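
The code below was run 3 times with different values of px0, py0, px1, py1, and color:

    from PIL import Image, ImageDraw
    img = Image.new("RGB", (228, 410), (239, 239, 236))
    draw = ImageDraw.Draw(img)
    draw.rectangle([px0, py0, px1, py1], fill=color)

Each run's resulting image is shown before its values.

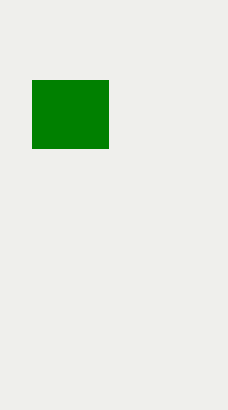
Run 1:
px0 = 32; py0 = 80; px1 = 108; py1 = 148; color = 'green'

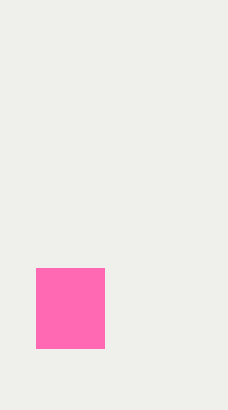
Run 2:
px0 = 36
py0 = 268
px1 = 104
py1 = 348
color = 'hotpink'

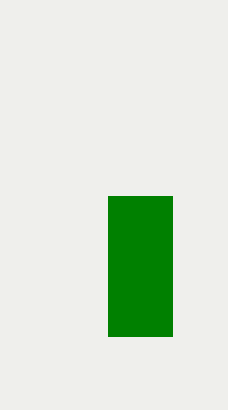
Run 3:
px0 = 108, py0 = 196, px1 = 172, py1 = 336, color = 'green'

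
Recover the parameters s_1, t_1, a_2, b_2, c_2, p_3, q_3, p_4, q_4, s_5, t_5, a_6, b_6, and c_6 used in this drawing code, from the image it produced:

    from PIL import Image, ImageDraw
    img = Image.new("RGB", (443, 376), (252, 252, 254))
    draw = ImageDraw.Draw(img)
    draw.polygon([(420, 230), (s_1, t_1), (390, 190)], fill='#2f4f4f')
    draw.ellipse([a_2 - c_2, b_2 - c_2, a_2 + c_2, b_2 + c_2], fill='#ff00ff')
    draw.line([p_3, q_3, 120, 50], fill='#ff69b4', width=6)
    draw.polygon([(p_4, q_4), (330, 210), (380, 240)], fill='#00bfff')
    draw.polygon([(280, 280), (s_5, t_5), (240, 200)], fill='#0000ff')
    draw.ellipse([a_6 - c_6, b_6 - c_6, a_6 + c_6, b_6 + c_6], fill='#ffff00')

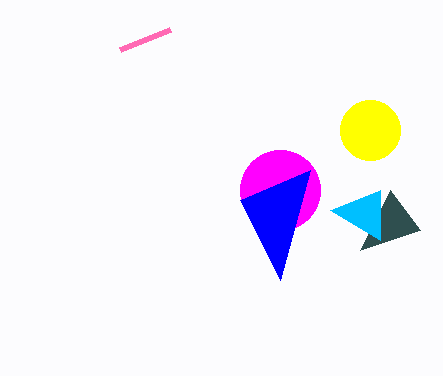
s_1 = 360, t_1 = 250, a_2 = 280, b_2 = 190, c_2 = 40, p_3 = 170, q_3 = 30, p_4 = 380, q_4 = 190, s_5 = 310, t_5 = 170, a_6 = 370, b_6 = 130, c_6 = 30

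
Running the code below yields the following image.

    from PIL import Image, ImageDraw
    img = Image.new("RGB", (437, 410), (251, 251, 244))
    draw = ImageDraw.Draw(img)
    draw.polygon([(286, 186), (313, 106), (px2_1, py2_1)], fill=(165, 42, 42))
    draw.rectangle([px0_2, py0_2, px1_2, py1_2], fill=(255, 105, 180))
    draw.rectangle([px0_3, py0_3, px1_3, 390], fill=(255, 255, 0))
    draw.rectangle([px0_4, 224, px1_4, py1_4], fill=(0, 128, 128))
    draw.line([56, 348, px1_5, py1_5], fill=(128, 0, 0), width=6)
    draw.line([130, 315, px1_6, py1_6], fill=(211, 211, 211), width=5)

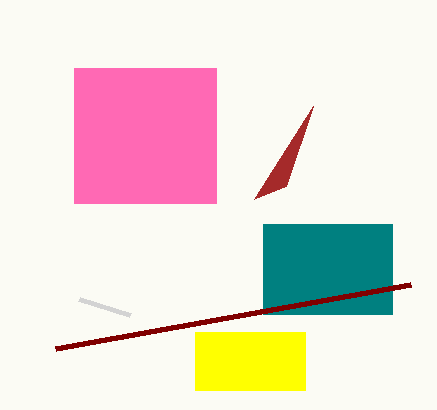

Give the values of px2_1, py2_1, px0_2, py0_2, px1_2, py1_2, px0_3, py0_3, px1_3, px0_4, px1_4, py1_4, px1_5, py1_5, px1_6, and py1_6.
px2_1 = 254; py2_1 = 199; px0_2 = 74; py0_2 = 68; px1_2 = 216; py1_2 = 203; px0_3 = 195; py0_3 = 332; px1_3 = 305; px0_4 = 263; px1_4 = 392; py1_4 = 314; px1_5 = 411; py1_5 = 284; px1_6 = 79; py1_6 = 299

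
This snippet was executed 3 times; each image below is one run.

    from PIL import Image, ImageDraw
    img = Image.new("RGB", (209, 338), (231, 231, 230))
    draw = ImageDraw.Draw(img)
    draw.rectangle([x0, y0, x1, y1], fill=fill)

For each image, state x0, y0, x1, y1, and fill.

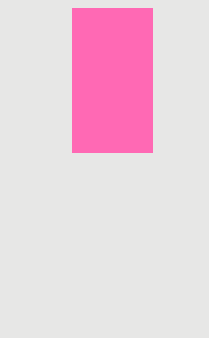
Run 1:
x0 = 72, y0 = 8, x1 = 152, y1 = 152, fill = 'hotpink'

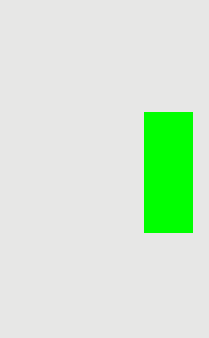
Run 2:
x0 = 144, y0 = 112, x1 = 192, y1 = 232, fill = 'lime'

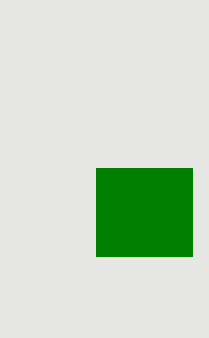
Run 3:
x0 = 96; y0 = 168; x1 = 192; y1 = 256; fill = 'green'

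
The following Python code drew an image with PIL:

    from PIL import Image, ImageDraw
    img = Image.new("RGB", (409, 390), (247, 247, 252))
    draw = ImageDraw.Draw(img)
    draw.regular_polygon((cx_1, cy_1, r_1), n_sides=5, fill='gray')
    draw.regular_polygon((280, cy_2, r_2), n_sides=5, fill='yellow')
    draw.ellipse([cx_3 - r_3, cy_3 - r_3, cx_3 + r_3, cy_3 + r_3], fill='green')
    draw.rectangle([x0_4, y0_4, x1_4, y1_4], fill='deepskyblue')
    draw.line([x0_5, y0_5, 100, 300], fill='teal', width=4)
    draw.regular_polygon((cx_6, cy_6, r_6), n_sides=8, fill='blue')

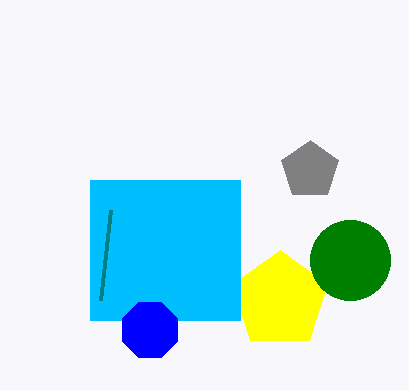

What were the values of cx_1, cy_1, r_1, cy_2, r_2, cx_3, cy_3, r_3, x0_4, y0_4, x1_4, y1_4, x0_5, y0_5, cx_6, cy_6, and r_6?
cx_1 = 310, cy_1 = 170, r_1 = 30, cy_2 = 300, r_2 = 50, cx_3 = 350, cy_3 = 260, r_3 = 40, x0_4 = 90, y0_4 = 180, x1_4 = 240, y1_4 = 320, x0_5 = 110, y0_5 = 210, cx_6 = 150, cy_6 = 330, r_6 = 30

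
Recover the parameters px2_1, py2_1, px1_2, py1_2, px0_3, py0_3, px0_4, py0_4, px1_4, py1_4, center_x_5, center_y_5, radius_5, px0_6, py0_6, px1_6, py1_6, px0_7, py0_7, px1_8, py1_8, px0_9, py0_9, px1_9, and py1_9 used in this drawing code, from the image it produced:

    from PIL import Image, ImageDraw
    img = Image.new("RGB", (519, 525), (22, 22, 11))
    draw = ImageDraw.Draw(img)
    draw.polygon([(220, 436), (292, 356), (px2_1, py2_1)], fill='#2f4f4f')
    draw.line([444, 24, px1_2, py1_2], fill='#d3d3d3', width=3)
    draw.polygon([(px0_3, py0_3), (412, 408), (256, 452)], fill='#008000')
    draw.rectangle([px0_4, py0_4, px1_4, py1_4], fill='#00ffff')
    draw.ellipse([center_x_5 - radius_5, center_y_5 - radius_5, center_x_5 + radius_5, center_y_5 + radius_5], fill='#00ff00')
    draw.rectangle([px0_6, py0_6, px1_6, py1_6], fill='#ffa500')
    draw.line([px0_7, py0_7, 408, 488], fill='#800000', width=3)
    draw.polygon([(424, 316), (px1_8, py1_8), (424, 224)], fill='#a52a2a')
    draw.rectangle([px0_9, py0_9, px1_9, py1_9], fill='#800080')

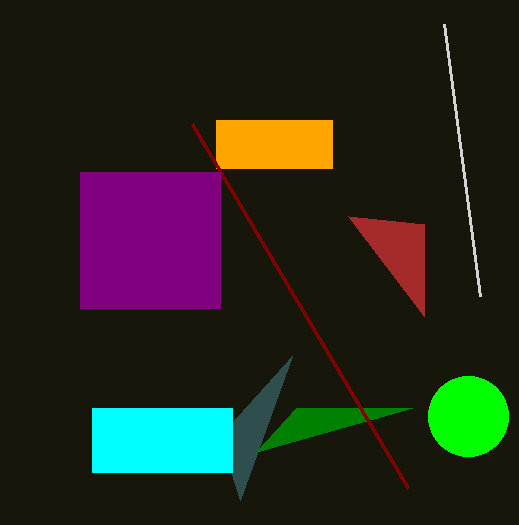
px2_1 = 240, py2_1 = 500, px1_2 = 480, py1_2 = 296, px0_3 = 296, py0_3 = 408, px0_4 = 92, py0_4 = 408, px1_4 = 232, py1_4 = 472, center_x_5 = 468, center_y_5 = 416, radius_5 = 40, px0_6 = 216, py0_6 = 120, px1_6 = 332, py1_6 = 168, px0_7 = 192, py0_7 = 124, px1_8 = 348, py1_8 = 216, px0_9 = 80, py0_9 = 172, px1_9 = 220, py1_9 = 308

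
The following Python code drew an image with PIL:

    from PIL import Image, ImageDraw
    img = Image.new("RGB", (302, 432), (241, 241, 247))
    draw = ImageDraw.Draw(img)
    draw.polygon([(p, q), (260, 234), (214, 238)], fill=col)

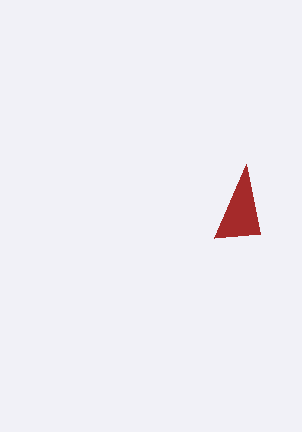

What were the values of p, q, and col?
p = 246
q = 164
col = 'brown'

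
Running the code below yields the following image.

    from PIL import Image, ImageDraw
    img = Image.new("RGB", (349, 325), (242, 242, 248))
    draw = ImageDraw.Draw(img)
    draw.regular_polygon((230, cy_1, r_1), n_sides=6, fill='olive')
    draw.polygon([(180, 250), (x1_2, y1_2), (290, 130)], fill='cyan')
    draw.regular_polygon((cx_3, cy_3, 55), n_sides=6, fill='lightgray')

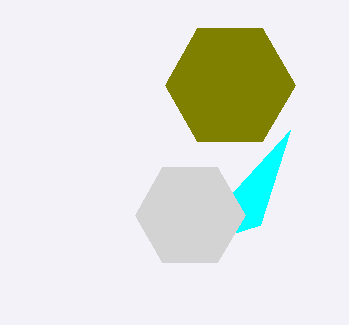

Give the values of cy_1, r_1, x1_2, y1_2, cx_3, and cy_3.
cy_1 = 85
r_1 = 65
x1_2 = 260
y1_2 = 225
cx_3 = 190
cy_3 = 215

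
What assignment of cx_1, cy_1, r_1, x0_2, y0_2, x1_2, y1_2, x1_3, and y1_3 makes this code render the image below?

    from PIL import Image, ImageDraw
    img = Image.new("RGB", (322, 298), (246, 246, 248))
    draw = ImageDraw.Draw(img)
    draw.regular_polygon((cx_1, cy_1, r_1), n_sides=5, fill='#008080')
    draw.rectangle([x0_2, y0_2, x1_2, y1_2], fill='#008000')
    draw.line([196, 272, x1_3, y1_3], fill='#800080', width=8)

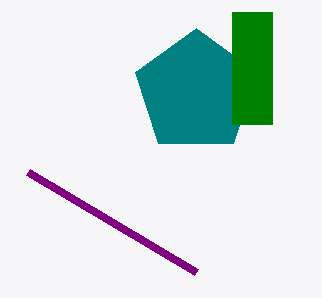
cx_1 = 196; cy_1 = 92; r_1 = 64; x0_2 = 232; y0_2 = 12; x1_2 = 272; y1_2 = 124; x1_3 = 28; y1_3 = 172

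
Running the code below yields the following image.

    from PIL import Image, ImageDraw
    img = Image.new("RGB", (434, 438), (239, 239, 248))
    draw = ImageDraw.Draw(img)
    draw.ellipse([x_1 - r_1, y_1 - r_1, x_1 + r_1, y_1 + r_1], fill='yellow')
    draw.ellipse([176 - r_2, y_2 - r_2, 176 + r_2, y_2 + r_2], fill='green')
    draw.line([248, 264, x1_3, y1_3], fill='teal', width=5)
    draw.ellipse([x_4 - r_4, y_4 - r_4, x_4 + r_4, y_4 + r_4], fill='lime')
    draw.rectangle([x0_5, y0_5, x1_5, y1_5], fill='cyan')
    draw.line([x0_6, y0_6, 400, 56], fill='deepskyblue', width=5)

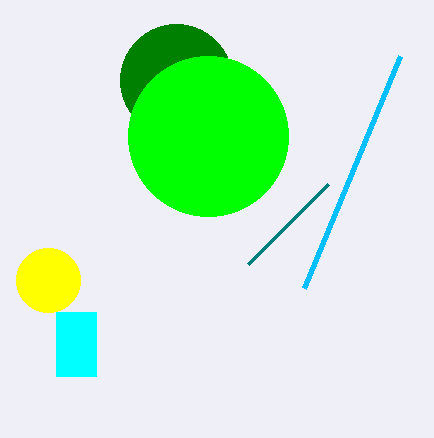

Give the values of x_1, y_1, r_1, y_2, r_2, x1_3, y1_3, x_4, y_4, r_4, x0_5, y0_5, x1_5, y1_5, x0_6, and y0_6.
x_1 = 48
y_1 = 280
r_1 = 32
y_2 = 80
r_2 = 56
x1_3 = 328
y1_3 = 184
x_4 = 208
y_4 = 136
r_4 = 80
x0_5 = 56
y0_5 = 312
x1_5 = 96
y1_5 = 376
x0_6 = 304
y0_6 = 288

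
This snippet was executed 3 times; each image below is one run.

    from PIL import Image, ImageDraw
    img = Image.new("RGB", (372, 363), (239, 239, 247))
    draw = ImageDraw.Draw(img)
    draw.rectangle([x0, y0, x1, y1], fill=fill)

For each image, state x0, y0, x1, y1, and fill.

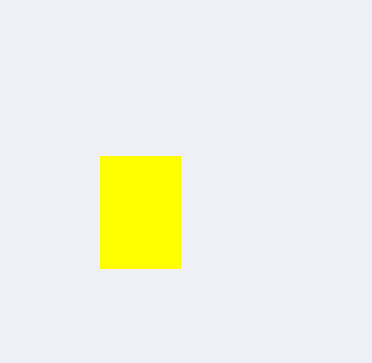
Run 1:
x0 = 100, y0 = 156, x1 = 180, y1 = 268, fill = 'yellow'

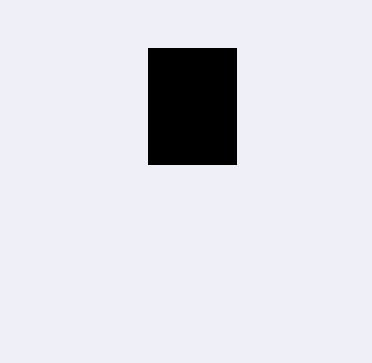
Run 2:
x0 = 148; y0 = 48; x1 = 236; y1 = 164; fill = 'black'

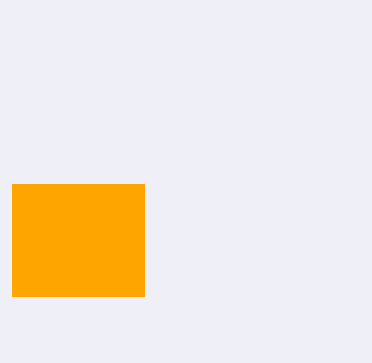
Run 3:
x0 = 12; y0 = 184; x1 = 144; y1 = 296; fill = 'orange'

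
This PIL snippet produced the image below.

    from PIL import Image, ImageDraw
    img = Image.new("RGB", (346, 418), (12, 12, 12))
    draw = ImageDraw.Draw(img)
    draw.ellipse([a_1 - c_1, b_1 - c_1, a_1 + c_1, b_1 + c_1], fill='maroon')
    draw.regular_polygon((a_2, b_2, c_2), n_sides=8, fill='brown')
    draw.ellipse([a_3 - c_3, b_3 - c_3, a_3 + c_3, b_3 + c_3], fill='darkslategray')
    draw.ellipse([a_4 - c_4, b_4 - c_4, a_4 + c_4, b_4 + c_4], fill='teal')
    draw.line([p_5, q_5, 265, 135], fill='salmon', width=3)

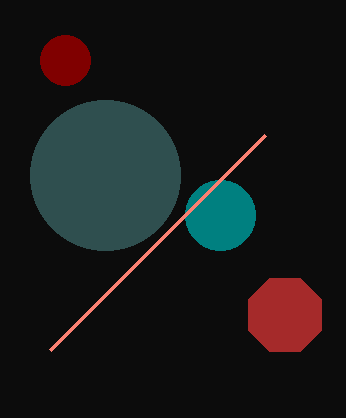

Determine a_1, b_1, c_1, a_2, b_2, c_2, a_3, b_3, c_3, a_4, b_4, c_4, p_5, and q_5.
a_1 = 65; b_1 = 60; c_1 = 25; a_2 = 285; b_2 = 315; c_2 = 40; a_3 = 105; b_3 = 175; c_3 = 75; a_4 = 220; b_4 = 215; c_4 = 35; p_5 = 50; q_5 = 350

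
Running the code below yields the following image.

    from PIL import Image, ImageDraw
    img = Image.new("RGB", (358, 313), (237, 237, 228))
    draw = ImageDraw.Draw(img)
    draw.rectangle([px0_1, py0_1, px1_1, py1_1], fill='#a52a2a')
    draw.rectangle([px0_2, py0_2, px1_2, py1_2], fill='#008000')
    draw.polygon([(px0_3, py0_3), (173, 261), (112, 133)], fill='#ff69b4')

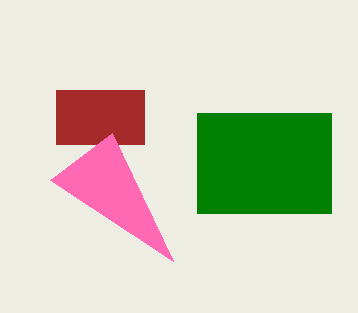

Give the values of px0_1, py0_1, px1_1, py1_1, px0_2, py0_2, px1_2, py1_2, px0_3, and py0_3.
px0_1 = 56, py0_1 = 90, px1_1 = 144, py1_1 = 144, px0_2 = 197, py0_2 = 113, px1_2 = 331, py1_2 = 213, px0_3 = 50, py0_3 = 180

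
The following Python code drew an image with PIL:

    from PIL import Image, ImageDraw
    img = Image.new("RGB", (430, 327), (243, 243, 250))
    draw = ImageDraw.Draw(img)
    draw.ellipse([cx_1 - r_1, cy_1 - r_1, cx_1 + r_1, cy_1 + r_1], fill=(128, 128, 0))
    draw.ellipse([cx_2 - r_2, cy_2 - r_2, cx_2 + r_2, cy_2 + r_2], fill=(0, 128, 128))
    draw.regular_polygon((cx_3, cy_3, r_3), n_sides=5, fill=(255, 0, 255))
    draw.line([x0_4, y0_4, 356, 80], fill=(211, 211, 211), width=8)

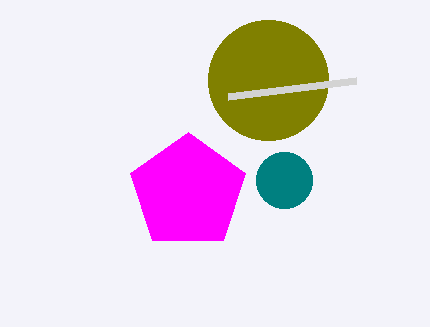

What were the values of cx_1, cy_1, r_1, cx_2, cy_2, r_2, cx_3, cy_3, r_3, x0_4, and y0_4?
cx_1 = 268
cy_1 = 80
r_1 = 60
cx_2 = 284
cy_2 = 180
r_2 = 28
cx_3 = 188
cy_3 = 192
r_3 = 60
x0_4 = 228
y0_4 = 96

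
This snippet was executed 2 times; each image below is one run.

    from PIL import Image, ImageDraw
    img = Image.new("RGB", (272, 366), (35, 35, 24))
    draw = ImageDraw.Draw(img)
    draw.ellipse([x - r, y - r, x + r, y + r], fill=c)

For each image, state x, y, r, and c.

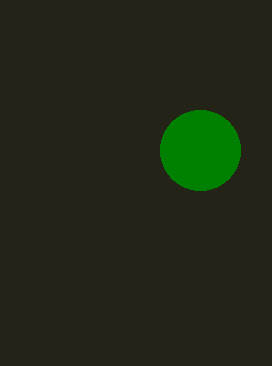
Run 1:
x = 200, y = 150, r = 40, c = 'green'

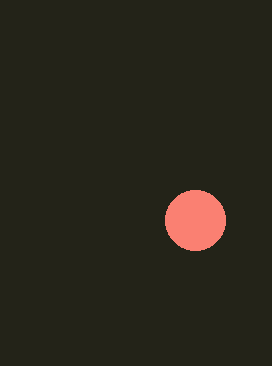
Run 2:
x = 195
y = 220
r = 30
c = 'salmon'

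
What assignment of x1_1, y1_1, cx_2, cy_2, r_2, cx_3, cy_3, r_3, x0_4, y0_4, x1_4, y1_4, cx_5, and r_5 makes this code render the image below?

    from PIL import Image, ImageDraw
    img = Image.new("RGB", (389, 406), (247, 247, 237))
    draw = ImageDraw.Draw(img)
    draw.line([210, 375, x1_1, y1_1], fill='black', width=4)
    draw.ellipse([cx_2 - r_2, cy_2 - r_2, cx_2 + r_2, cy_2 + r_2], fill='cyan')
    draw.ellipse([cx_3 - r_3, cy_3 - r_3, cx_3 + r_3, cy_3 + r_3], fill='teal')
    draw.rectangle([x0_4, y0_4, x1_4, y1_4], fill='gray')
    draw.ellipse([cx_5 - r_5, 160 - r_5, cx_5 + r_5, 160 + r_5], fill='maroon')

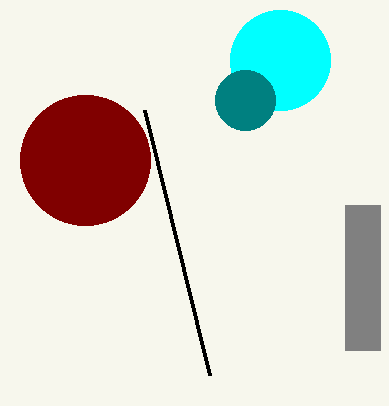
x1_1 = 145
y1_1 = 110
cx_2 = 280
cy_2 = 60
r_2 = 50
cx_3 = 245
cy_3 = 100
r_3 = 30
x0_4 = 345
y0_4 = 205
x1_4 = 380
y1_4 = 350
cx_5 = 85
r_5 = 65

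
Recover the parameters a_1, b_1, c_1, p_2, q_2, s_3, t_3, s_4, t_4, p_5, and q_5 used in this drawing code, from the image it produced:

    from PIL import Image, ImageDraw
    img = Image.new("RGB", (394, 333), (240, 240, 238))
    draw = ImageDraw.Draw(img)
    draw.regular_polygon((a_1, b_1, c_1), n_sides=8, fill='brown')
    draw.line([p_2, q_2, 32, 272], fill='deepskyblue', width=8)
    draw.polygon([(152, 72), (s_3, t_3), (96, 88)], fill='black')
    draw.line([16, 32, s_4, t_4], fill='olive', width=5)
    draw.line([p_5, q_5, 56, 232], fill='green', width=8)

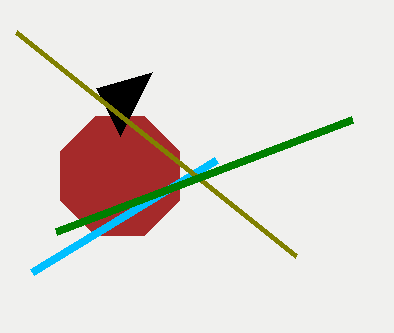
a_1 = 120; b_1 = 176; c_1 = 64; p_2 = 216; q_2 = 160; s_3 = 120; t_3 = 136; s_4 = 296; t_4 = 256; p_5 = 352; q_5 = 120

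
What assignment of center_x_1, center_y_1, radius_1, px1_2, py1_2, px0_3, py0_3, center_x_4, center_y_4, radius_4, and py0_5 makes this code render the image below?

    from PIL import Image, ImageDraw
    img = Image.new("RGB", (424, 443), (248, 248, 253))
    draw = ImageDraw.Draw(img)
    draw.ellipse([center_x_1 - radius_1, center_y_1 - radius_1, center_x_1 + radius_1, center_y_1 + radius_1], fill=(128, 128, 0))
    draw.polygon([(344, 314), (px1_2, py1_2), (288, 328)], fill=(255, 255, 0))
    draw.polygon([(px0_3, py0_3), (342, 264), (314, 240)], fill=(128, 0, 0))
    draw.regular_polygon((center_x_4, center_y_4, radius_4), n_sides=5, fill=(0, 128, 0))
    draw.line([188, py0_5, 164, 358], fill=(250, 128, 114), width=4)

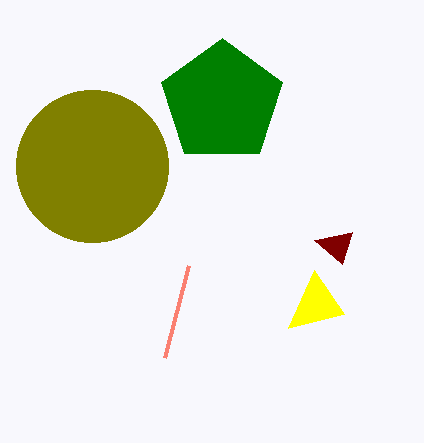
center_x_1 = 92, center_y_1 = 166, radius_1 = 76, px1_2 = 314, py1_2 = 270, px0_3 = 352, py0_3 = 232, center_x_4 = 222, center_y_4 = 102, radius_4 = 64, py0_5 = 266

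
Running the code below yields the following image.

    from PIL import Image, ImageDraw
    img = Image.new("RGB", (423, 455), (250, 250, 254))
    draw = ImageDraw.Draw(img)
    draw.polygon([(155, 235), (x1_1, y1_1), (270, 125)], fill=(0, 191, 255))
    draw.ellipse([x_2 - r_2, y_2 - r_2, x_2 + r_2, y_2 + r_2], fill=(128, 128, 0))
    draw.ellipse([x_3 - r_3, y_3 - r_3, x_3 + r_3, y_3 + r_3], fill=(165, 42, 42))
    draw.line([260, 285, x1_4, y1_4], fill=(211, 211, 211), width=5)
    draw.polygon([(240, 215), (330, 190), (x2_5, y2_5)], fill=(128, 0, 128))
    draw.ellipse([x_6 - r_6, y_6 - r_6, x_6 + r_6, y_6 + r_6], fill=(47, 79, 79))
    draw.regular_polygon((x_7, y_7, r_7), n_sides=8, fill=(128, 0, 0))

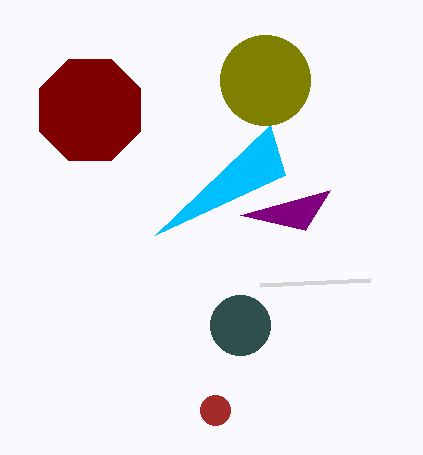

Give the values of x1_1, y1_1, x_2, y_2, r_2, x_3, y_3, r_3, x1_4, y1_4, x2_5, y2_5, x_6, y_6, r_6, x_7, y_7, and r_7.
x1_1 = 285; y1_1 = 175; x_2 = 265; y_2 = 80; r_2 = 45; x_3 = 215; y_3 = 410; r_3 = 15; x1_4 = 370; y1_4 = 280; x2_5 = 305; y2_5 = 230; x_6 = 240; y_6 = 325; r_6 = 30; x_7 = 90; y_7 = 110; r_7 = 55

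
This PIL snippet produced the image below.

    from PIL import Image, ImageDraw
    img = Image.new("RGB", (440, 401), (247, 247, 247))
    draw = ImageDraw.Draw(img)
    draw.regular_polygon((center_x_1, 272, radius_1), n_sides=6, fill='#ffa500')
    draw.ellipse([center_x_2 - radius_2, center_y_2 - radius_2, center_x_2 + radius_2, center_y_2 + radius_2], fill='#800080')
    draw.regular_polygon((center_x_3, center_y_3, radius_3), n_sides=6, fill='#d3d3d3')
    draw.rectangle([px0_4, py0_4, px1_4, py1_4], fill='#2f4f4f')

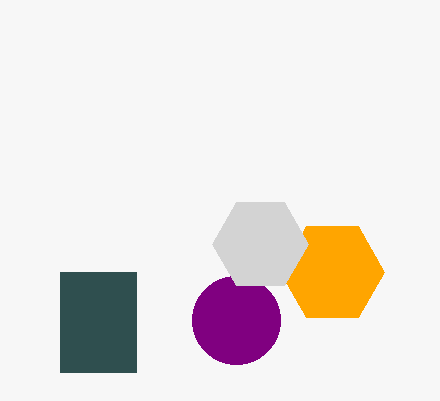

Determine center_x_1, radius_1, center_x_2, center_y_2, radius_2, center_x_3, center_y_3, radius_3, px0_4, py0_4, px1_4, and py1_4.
center_x_1 = 332
radius_1 = 52
center_x_2 = 236
center_y_2 = 320
radius_2 = 44
center_x_3 = 260
center_y_3 = 244
radius_3 = 48
px0_4 = 60
py0_4 = 272
px1_4 = 136
py1_4 = 372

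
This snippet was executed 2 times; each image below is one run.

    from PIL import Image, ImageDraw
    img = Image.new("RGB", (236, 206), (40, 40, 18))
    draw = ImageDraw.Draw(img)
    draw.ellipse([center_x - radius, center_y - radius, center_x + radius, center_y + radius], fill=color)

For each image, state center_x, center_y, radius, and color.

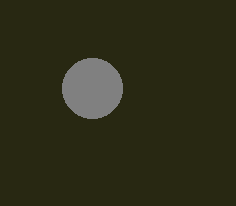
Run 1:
center_x = 92, center_y = 88, radius = 30, color = 'gray'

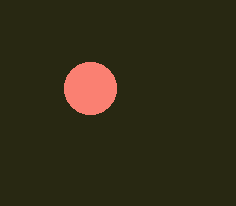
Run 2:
center_x = 90, center_y = 88, radius = 26, color = 'salmon'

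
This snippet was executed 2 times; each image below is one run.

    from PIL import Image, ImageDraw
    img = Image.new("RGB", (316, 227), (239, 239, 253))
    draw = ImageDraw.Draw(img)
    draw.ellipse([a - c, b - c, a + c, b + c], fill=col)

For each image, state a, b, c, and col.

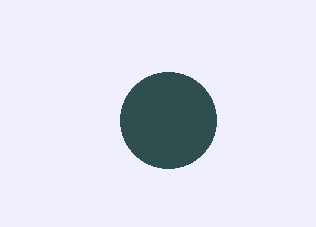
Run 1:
a = 168; b = 120; c = 48; col = 'darkslategray'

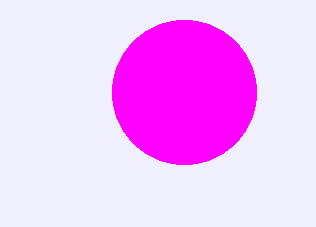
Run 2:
a = 184
b = 92
c = 72
col = 'magenta'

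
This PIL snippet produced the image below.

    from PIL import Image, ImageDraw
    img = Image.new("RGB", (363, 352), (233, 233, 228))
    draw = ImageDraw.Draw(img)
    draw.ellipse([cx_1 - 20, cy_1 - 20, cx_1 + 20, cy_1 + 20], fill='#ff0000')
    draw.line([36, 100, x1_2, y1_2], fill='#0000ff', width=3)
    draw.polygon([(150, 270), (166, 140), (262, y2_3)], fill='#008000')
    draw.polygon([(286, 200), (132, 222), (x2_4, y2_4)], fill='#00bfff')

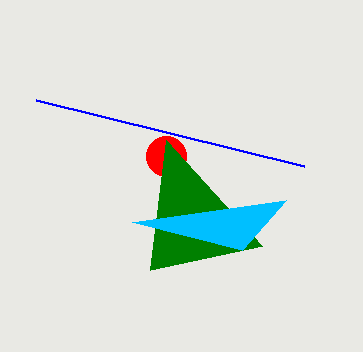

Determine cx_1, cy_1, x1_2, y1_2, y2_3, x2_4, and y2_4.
cx_1 = 166; cy_1 = 156; x1_2 = 304; y1_2 = 166; y2_3 = 246; x2_4 = 242; y2_4 = 250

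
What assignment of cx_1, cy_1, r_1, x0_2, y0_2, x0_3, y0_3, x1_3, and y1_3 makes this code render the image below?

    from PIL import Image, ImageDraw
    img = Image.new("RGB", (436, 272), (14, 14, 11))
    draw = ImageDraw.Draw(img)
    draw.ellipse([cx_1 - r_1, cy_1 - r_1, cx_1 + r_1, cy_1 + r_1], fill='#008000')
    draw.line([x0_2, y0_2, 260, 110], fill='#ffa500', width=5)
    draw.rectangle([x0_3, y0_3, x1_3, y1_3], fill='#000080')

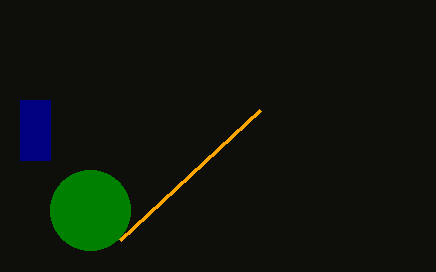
cx_1 = 90
cy_1 = 210
r_1 = 40
x0_2 = 120
y0_2 = 240
x0_3 = 20
y0_3 = 100
x1_3 = 50
y1_3 = 160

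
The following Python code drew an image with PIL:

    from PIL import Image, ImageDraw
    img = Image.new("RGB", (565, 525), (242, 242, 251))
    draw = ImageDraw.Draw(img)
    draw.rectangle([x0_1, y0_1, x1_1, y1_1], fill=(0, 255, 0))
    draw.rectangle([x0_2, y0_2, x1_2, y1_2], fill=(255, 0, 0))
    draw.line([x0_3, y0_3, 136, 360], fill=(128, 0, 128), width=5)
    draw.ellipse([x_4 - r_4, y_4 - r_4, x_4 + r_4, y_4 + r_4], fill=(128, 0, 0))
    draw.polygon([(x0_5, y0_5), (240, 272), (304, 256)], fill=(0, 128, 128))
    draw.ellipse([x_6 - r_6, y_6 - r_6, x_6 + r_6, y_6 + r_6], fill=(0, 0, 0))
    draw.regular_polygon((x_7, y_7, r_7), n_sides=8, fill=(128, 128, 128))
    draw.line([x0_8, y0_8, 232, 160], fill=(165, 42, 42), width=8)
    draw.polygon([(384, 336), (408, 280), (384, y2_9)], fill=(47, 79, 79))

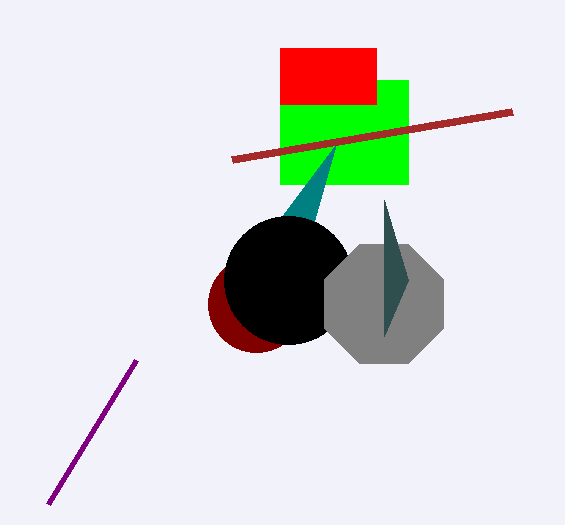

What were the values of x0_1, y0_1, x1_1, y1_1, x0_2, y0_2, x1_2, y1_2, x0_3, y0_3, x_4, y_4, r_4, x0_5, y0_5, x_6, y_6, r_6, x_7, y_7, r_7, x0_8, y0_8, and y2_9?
x0_1 = 280
y0_1 = 80
x1_1 = 408
y1_1 = 184
x0_2 = 280
y0_2 = 48
x1_2 = 376
y1_2 = 104
x0_3 = 48
y0_3 = 504
x_4 = 256
y_4 = 304
r_4 = 48
x0_5 = 336
y0_5 = 144
x_6 = 288
y_6 = 280
r_6 = 64
x_7 = 384
y_7 = 304
r_7 = 64
x0_8 = 512
y0_8 = 112
y2_9 = 200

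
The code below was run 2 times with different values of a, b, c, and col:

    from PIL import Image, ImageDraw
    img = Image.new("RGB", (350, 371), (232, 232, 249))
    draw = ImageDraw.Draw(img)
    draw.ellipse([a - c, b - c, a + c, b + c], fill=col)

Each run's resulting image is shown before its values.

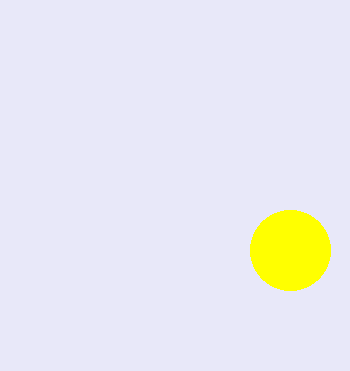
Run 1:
a = 290, b = 250, c = 40, col = 'yellow'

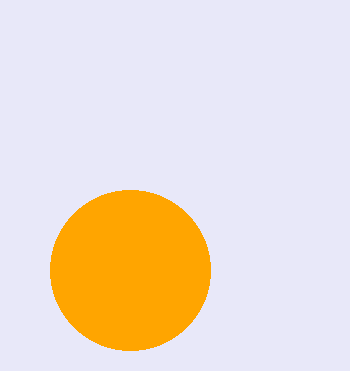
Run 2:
a = 130
b = 270
c = 80
col = 'orange'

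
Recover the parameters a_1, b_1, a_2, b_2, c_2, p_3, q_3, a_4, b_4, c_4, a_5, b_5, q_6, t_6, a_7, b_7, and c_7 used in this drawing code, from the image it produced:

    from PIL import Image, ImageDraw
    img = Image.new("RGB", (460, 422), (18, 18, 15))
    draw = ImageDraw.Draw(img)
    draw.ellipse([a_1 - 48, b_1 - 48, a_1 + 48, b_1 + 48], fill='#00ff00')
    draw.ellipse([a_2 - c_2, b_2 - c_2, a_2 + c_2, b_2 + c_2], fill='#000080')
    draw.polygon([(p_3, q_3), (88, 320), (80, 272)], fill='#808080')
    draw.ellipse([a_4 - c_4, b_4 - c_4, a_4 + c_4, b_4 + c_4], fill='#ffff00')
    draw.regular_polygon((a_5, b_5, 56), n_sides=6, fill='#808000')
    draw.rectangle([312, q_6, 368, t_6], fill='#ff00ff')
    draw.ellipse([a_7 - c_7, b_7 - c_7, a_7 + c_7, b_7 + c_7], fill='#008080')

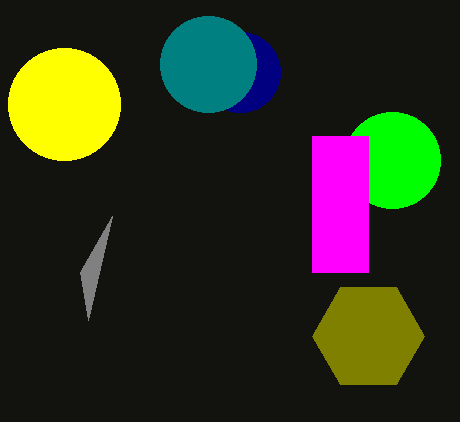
a_1 = 392, b_1 = 160, a_2 = 240, b_2 = 72, c_2 = 40, p_3 = 112, q_3 = 216, a_4 = 64, b_4 = 104, c_4 = 56, a_5 = 368, b_5 = 336, q_6 = 136, t_6 = 272, a_7 = 208, b_7 = 64, c_7 = 48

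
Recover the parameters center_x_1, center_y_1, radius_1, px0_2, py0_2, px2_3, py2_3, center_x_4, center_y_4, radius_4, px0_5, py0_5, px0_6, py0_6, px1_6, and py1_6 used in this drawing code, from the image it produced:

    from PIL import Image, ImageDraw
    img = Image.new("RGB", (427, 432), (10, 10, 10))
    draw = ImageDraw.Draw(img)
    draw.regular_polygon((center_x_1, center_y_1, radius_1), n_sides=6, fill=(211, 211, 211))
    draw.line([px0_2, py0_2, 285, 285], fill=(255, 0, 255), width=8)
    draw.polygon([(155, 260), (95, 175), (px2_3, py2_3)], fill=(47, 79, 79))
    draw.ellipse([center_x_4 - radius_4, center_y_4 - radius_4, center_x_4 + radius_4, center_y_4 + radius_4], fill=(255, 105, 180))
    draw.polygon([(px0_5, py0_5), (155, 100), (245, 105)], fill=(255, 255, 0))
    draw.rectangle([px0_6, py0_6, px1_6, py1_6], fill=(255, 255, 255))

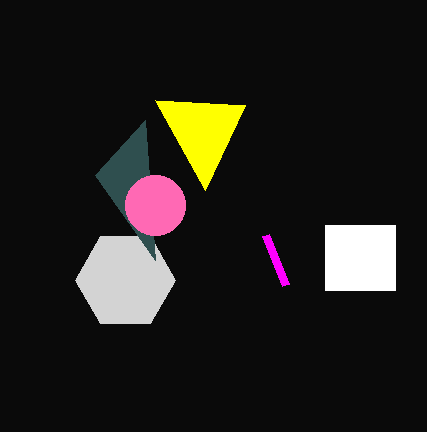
center_x_1 = 125
center_y_1 = 280
radius_1 = 50
px0_2 = 265
py0_2 = 235
px2_3 = 145
py2_3 = 120
center_x_4 = 155
center_y_4 = 205
radius_4 = 30
px0_5 = 205
py0_5 = 190
px0_6 = 325
py0_6 = 225
px1_6 = 395
py1_6 = 290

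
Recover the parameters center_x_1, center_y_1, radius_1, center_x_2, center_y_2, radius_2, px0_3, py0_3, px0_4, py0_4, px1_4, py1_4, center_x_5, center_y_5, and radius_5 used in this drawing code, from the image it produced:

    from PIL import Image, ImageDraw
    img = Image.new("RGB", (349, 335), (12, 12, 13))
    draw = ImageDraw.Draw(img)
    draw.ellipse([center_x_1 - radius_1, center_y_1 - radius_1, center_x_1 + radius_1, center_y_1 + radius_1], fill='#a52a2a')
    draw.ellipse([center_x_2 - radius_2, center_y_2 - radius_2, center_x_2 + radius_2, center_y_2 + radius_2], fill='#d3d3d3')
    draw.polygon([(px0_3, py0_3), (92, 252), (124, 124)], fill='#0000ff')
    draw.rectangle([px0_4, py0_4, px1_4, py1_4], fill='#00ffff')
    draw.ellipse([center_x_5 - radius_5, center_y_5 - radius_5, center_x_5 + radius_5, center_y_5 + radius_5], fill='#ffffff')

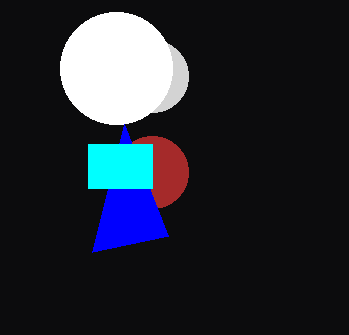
center_x_1 = 152
center_y_1 = 172
radius_1 = 36
center_x_2 = 152
center_y_2 = 76
radius_2 = 36
px0_3 = 168
py0_3 = 236
px0_4 = 88
py0_4 = 144
px1_4 = 152
py1_4 = 188
center_x_5 = 116
center_y_5 = 68
radius_5 = 56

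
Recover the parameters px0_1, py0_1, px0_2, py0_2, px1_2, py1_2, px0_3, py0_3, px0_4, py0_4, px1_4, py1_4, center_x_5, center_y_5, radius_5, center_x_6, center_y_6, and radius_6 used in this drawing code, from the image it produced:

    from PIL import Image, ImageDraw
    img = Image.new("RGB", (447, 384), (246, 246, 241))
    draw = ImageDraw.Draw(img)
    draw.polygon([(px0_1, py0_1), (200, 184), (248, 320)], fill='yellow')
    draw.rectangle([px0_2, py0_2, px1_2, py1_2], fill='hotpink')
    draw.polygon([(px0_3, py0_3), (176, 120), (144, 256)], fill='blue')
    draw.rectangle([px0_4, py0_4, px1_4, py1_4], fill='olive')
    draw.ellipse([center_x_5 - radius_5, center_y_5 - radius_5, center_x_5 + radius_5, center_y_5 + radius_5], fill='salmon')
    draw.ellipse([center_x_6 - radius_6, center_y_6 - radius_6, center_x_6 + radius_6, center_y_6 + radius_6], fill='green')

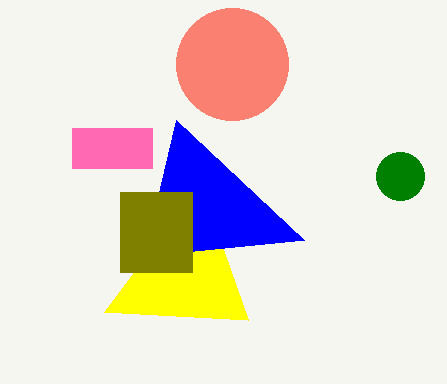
px0_1 = 104
py0_1 = 312
px0_2 = 72
py0_2 = 128
px1_2 = 152
py1_2 = 168
px0_3 = 304
py0_3 = 240
px0_4 = 120
py0_4 = 192
px1_4 = 192
py1_4 = 272
center_x_5 = 232
center_y_5 = 64
radius_5 = 56
center_x_6 = 400
center_y_6 = 176
radius_6 = 24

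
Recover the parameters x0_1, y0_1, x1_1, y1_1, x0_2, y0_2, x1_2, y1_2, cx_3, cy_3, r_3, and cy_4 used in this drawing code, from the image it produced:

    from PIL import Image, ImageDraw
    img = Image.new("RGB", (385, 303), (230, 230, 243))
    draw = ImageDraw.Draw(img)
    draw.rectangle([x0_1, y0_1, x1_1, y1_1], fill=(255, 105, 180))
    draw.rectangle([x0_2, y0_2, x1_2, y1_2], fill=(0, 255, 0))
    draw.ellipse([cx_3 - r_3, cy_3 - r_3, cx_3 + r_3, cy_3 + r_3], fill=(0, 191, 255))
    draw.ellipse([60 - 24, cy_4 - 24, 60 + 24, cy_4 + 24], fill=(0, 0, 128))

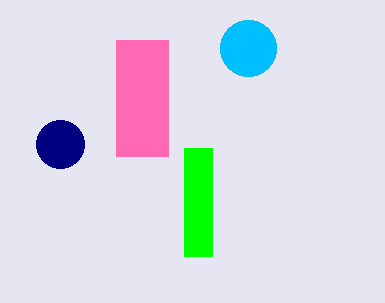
x0_1 = 116; y0_1 = 40; x1_1 = 168; y1_1 = 156; x0_2 = 184; y0_2 = 148; x1_2 = 212; y1_2 = 256; cx_3 = 248; cy_3 = 48; r_3 = 28; cy_4 = 144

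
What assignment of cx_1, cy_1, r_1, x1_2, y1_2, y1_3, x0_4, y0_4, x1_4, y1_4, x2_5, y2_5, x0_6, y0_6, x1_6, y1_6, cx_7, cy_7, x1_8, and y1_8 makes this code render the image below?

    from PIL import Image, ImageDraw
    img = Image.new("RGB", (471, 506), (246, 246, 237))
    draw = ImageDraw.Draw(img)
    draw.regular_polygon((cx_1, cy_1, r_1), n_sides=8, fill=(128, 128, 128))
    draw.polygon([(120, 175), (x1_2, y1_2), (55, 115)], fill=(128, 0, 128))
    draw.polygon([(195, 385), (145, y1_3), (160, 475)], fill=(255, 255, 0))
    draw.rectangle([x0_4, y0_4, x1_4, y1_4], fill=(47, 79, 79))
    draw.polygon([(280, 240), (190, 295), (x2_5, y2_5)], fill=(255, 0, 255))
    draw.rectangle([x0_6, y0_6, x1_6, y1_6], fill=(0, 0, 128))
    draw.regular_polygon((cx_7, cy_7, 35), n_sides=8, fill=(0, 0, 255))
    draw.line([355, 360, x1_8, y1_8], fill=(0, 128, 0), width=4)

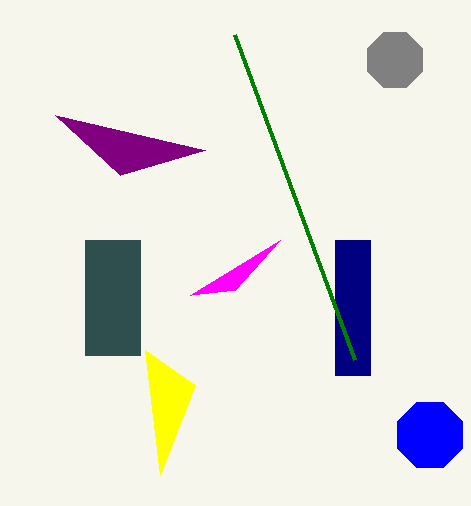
cx_1 = 395, cy_1 = 60, r_1 = 30, x1_2 = 205, y1_2 = 150, y1_3 = 350, x0_4 = 85, y0_4 = 240, x1_4 = 140, y1_4 = 355, x2_5 = 235, y2_5 = 290, x0_6 = 335, y0_6 = 240, x1_6 = 370, y1_6 = 375, cx_7 = 430, cy_7 = 435, x1_8 = 235, y1_8 = 35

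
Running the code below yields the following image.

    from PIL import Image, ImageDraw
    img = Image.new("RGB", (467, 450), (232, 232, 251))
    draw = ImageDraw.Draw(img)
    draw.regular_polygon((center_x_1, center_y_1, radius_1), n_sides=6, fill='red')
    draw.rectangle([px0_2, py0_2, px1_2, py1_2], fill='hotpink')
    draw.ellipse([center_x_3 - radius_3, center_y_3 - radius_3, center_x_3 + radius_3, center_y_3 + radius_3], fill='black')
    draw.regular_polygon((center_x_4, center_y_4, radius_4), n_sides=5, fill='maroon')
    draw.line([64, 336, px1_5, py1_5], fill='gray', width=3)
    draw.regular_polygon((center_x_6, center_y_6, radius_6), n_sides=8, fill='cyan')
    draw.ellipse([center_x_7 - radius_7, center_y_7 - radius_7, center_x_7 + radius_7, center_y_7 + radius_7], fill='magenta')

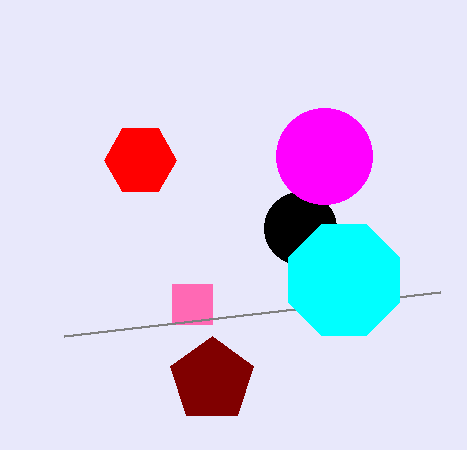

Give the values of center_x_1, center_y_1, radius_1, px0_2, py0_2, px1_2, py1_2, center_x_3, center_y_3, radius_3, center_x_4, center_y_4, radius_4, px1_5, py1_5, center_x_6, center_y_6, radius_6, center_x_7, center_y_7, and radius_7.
center_x_1 = 140; center_y_1 = 160; radius_1 = 36; px0_2 = 172; py0_2 = 284; px1_2 = 212; py1_2 = 324; center_x_3 = 300; center_y_3 = 228; radius_3 = 36; center_x_4 = 212; center_y_4 = 380; radius_4 = 44; px1_5 = 440; py1_5 = 292; center_x_6 = 344; center_y_6 = 280; radius_6 = 60; center_x_7 = 324; center_y_7 = 156; radius_7 = 48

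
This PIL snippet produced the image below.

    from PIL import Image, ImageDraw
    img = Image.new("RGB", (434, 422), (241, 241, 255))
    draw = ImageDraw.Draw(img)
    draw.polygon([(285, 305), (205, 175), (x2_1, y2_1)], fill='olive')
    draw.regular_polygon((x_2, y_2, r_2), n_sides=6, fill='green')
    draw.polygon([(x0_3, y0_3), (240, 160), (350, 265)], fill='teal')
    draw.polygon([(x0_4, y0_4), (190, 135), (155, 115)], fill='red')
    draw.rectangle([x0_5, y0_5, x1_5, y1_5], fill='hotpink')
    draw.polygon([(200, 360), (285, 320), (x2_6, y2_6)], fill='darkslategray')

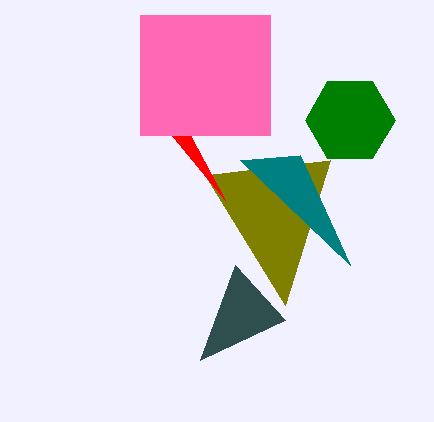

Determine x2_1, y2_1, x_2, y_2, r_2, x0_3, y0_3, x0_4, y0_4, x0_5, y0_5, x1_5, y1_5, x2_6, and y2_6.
x2_1 = 330
y2_1 = 160
x_2 = 350
y_2 = 120
r_2 = 45
x0_3 = 300
y0_3 = 155
x0_4 = 225
y0_4 = 200
x0_5 = 140
y0_5 = 15
x1_5 = 270
y1_5 = 135
x2_6 = 235
y2_6 = 265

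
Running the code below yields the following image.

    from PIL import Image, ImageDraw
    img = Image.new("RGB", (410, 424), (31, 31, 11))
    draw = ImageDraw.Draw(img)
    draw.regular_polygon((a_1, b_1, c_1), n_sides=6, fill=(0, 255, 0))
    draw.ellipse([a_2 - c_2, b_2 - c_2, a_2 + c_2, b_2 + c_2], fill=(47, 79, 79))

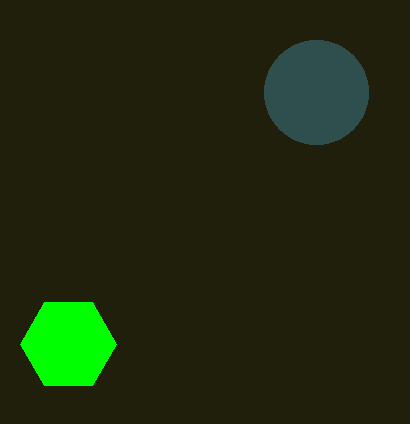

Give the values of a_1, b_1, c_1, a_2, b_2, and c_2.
a_1 = 68; b_1 = 344; c_1 = 48; a_2 = 316; b_2 = 92; c_2 = 52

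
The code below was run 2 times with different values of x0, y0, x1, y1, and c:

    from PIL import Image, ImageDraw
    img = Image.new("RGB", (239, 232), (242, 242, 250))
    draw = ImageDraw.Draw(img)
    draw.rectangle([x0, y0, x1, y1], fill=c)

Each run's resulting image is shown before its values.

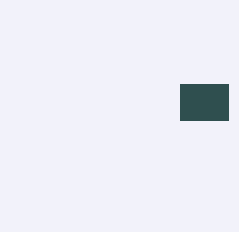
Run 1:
x0 = 180, y0 = 84, x1 = 228, y1 = 120, c = 'darkslategray'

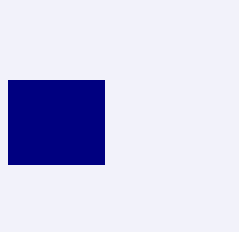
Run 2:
x0 = 8, y0 = 80, x1 = 104, y1 = 164, c = 'navy'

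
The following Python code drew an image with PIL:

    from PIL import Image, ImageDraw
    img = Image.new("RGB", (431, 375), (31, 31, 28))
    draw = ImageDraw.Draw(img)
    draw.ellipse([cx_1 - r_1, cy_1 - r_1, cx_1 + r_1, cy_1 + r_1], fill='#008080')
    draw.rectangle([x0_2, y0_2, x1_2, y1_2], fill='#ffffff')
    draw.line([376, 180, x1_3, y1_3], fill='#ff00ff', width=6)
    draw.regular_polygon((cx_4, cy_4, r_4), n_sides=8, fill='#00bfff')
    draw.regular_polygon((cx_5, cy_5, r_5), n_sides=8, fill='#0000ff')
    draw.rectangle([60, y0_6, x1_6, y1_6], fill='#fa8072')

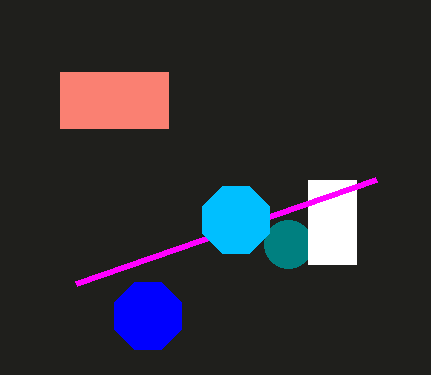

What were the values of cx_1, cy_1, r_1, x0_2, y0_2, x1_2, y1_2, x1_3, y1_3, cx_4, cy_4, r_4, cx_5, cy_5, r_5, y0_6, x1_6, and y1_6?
cx_1 = 288
cy_1 = 244
r_1 = 24
x0_2 = 308
y0_2 = 180
x1_2 = 356
y1_2 = 264
x1_3 = 76
y1_3 = 284
cx_4 = 236
cy_4 = 220
r_4 = 36
cx_5 = 148
cy_5 = 316
r_5 = 36
y0_6 = 72
x1_6 = 168
y1_6 = 128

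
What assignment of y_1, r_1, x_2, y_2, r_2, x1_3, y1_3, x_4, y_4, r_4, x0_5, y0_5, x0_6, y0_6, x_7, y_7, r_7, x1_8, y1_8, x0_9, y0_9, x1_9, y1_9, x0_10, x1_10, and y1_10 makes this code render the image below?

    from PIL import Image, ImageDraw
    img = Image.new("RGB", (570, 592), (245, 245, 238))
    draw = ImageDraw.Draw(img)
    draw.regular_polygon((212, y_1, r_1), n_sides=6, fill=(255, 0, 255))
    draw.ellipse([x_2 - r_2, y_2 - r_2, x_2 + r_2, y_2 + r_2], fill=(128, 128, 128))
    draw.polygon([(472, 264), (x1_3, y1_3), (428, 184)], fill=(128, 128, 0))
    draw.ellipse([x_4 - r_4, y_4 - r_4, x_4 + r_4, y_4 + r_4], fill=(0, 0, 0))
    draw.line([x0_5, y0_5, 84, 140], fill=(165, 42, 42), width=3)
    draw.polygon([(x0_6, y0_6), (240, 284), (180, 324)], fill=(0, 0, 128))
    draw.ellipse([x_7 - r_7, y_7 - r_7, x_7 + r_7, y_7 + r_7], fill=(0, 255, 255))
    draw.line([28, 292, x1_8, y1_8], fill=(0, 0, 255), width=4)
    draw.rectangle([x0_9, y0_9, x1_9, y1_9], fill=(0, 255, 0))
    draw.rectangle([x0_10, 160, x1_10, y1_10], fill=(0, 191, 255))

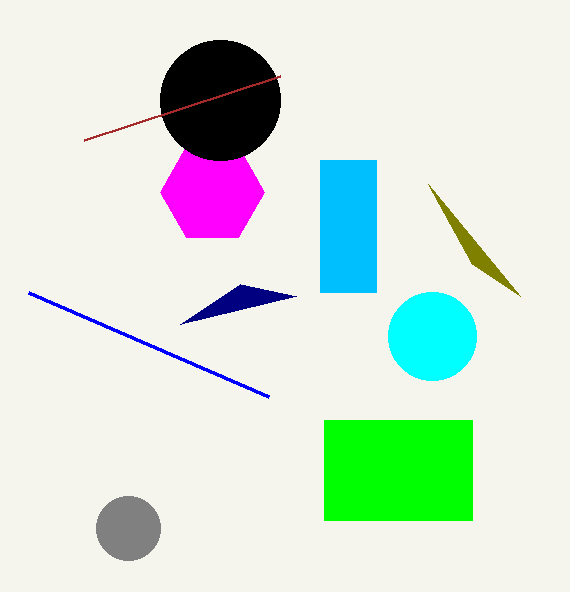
y_1 = 192, r_1 = 52, x_2 = 128, y_2 = 528, r_2 = 32, x1_3 = 520, y1_3 = 296, x_4 = 220, y_4 = 100, r_4 = 60, x0_5 = 280, y0_5 = 76, x0_6 = 296, y0_6 = 296, x_7 = 432, y_7 = 336, r_7 = 44, x1_8 = 268, y1_8 = 396, x0_9 = 324, y0_9 = 420, x1_9 = 472, y1_9 = 520, x0_10 = 320, x1_10 = 376, y1_10 = 292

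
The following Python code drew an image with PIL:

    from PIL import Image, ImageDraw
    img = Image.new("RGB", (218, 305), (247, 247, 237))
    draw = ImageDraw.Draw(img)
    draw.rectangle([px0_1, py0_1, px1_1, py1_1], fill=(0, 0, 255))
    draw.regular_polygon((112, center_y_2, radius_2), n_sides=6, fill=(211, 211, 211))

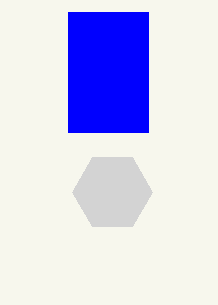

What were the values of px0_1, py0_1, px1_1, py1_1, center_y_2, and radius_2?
px0_1 = 68
py0_1 = 12
px1_1 = 148
py1_1 = 132
center_y_2 = 192
radius_2 = 40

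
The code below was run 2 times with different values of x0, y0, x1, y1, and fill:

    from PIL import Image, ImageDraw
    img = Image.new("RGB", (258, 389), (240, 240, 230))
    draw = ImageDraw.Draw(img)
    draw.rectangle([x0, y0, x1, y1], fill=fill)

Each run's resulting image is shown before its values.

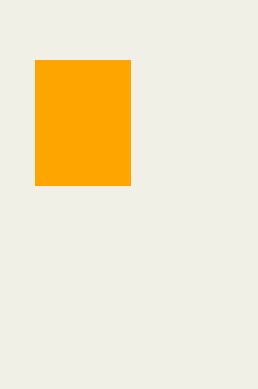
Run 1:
x0 = 35
y0 = 60
x1 = 130
y1 = 185
fill = 'orange'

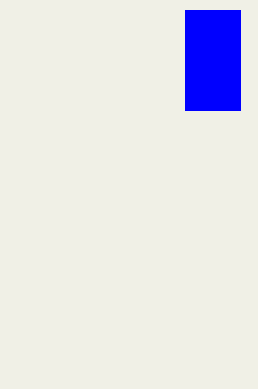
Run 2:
x0 = 185; y0 = 10; x1 = 240; y1 = 110; fill = 'blue'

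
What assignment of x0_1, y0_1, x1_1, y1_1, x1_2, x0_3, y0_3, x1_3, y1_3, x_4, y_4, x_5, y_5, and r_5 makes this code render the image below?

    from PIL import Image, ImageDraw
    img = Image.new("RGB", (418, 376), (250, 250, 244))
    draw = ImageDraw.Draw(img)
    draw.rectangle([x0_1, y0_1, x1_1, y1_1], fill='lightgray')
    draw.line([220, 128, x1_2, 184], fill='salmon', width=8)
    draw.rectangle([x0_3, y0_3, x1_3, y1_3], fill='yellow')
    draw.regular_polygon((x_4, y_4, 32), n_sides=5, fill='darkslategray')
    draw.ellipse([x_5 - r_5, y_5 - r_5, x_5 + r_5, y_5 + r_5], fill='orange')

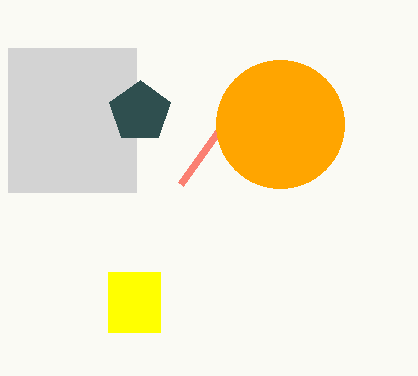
x0_1 = 8, y0_1 = 48, x1_1 = 136, y1_1 = 192, x1_2 = 180, x0_3 = 108, y0_3 = 272, x1_3 = 160, y1_3 = 332, x_4 = 140, y_4 = 112, x_5 = 280, y_5 = 124, r_5 = 64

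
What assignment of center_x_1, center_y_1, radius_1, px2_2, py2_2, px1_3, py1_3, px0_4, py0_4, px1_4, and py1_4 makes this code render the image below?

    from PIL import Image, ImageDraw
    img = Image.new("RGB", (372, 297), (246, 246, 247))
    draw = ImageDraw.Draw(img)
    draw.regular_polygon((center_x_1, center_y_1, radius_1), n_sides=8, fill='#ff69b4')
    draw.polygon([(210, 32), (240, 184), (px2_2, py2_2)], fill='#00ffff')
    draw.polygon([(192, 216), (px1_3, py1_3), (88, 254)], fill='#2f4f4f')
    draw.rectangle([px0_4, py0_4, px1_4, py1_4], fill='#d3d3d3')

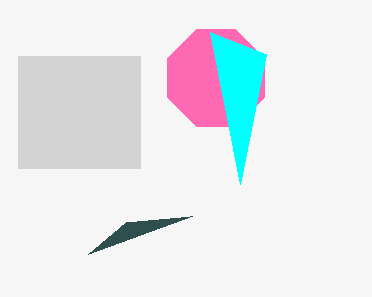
center_x_1 = 216; center_y_1 = 78; radius_1 = 52; px2_2 = 266; py2_2 = 54; px1_3 = 126; py1_3 = 222; px0_4 = 18; py0_4 = 56; px1_4 = 140; py1_4 = 168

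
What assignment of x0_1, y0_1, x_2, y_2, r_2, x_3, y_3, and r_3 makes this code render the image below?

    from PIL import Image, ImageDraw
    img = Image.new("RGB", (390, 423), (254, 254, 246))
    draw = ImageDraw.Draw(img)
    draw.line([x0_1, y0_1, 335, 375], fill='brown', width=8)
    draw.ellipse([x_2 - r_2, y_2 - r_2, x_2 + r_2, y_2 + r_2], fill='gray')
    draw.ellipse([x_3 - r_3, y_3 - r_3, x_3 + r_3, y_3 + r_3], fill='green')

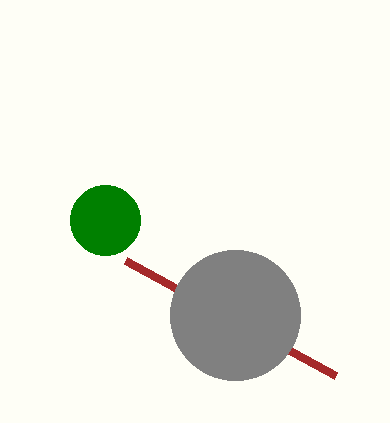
x0_1 = 125
y0_1 = 260
x_2 = 235
y_2 = 315
r_2 = 65
x_3 = 105
y_3 = 220
r_3 = 35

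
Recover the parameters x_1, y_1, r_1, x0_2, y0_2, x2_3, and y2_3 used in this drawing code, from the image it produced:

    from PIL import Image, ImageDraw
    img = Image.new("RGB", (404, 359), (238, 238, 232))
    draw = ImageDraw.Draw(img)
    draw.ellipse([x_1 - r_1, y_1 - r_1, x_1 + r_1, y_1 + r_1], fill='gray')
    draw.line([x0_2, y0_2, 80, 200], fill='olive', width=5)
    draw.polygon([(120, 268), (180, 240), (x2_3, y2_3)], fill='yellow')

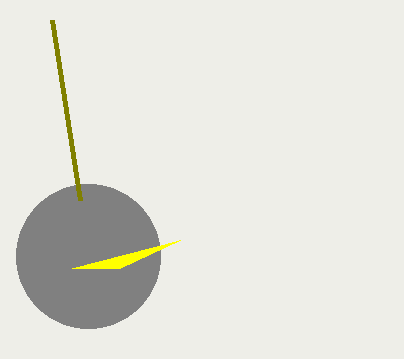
x_1 = 88; y_1 = 256; r_1 = 72; x0_2 = 52; y0_2 = 20; x2_3 = 72; y2_3 = 268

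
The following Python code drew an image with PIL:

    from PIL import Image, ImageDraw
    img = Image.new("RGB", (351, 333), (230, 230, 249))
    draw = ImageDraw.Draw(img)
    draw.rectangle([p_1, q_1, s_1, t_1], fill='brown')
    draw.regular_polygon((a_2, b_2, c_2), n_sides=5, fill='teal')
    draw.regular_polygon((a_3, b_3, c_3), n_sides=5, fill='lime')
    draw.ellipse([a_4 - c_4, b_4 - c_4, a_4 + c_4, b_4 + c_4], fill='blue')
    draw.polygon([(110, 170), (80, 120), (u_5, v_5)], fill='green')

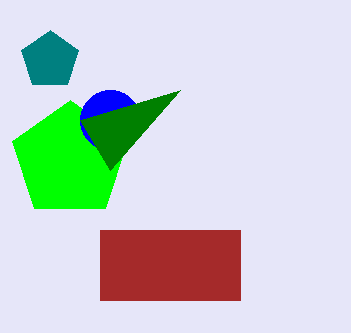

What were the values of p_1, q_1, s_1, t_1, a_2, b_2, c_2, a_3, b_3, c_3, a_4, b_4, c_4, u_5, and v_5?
p_1 = 100, q_1 = 230, s_1 = 240, t_1 = 300, a_2 = 50, b_2 = 60, c_2 = 30, a_3 = 70, b_3 = 160, c_3 = 60, a_4 = 110, b_4 = 120, c_4 = 30, u_5 = 180, v_5 = 90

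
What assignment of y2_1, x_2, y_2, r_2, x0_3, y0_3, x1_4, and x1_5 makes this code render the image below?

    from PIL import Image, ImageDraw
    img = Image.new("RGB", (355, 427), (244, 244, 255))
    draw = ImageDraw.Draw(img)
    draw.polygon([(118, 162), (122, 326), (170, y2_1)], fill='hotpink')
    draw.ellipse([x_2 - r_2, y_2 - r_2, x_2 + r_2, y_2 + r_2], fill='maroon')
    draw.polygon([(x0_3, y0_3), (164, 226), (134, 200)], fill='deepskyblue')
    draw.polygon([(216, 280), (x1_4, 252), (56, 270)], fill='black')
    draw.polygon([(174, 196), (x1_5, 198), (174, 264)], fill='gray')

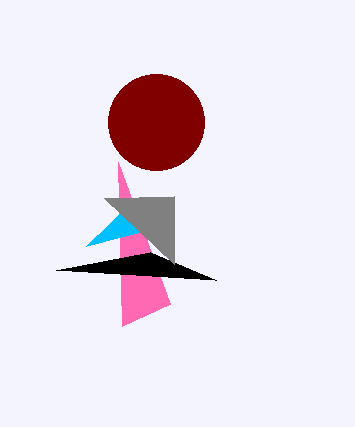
y2_1 = 304
x_2 = 156
y_2 = 122
r_2 = 48
x0_3 = 86
y0_3 = 246
x1_4 = 150
x1_5 = 104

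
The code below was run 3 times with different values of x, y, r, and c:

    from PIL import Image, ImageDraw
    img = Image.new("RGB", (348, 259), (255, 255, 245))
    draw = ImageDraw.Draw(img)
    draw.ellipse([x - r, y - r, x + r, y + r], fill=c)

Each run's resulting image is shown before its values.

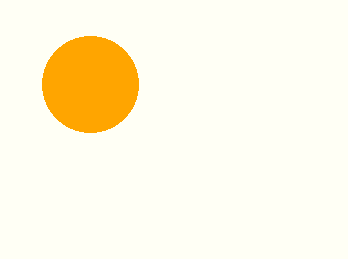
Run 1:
x = 90
y = 84
r = 48
c = 'orange'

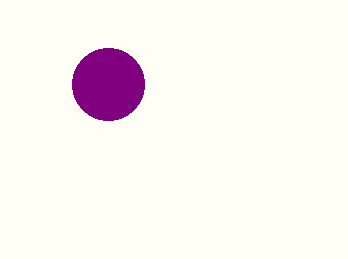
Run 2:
x = 108, y = 84, r = 36, c = 'purple'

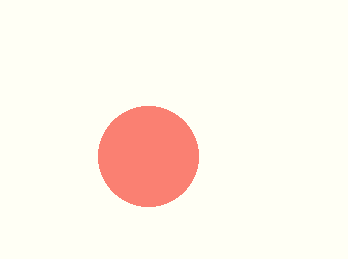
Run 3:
x = 148; y = 156; r = 50; c = 'salmon'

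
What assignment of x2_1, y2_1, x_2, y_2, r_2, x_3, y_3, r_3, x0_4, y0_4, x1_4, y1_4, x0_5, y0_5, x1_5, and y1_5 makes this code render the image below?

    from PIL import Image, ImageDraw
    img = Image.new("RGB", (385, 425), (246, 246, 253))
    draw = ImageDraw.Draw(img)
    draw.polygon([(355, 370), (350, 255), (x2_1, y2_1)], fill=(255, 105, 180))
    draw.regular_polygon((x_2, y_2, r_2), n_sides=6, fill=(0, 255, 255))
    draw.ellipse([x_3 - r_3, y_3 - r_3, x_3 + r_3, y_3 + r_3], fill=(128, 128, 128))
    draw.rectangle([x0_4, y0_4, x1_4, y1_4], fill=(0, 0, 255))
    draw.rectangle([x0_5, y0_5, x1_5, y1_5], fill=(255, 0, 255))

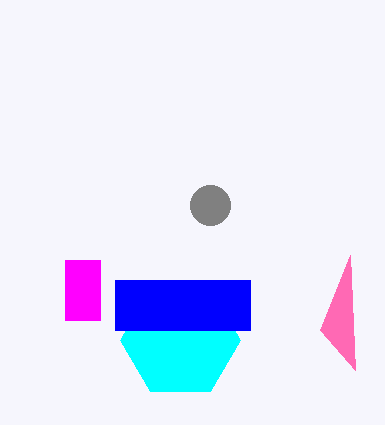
x2_1 = 320
y2_1 = 330
x_2 = 180
y_2 = 340
r_2 = 60
x_3 = 210
y_3 = 205
r_3 = 20
x0_4 = 115
y0_4 = 280
x1_4 = 250
y1_4 = 330
x0_5 = 65
y0_5 = 260
x1_5 = 100
y1_5 = 320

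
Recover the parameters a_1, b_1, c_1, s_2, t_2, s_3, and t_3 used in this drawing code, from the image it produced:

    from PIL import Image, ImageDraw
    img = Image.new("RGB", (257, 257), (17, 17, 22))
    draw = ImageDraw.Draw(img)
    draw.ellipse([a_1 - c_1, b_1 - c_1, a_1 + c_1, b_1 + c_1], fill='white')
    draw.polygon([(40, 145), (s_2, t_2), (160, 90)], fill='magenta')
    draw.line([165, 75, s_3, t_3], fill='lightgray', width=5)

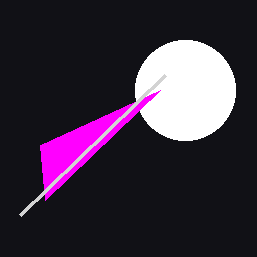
a_1 = 185
b_1 = 90
c_1 = 50
s_2 = 45
t_2 = 200
s_3 = 20
t_3 = 215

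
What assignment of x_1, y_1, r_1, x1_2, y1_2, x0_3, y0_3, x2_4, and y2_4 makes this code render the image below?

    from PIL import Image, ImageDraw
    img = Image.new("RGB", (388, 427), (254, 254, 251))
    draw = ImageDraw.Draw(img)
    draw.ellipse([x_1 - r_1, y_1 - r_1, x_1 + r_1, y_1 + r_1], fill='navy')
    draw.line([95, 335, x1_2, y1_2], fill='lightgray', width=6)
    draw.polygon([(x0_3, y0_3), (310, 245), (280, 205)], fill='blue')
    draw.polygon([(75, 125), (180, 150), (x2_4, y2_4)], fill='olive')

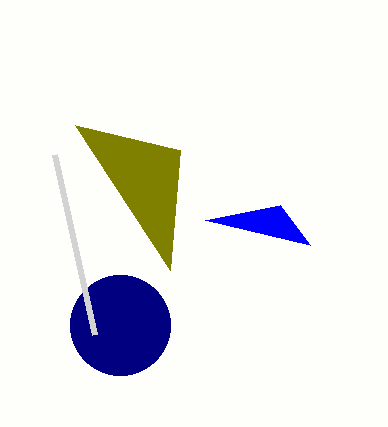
x_1 = 120
y_1 = 325
r_1 = 50
x1_2 = 55
y1_2 = 155
x0_3 = 205
y0_3 = 220
x2_4 = 170
y2_4 = 270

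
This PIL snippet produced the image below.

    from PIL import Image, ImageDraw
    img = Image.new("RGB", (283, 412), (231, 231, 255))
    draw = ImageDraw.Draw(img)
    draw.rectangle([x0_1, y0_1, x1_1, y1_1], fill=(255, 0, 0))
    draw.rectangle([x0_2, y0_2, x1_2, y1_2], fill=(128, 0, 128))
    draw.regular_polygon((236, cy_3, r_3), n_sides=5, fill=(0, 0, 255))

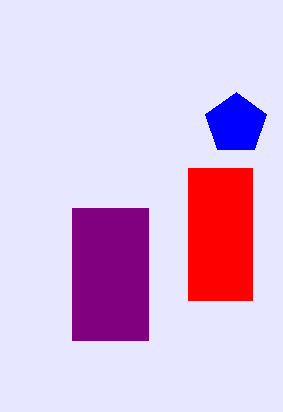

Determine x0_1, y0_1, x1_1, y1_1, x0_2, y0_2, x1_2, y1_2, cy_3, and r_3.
x0_1 = 188; y0_1 = 168; x1_1 = 252; y1_1 = 300; x0_2 = 72; y0_2 = 208; x1_2 = 148; y1_2 = 340; cy_3 = 124; r_3 = 32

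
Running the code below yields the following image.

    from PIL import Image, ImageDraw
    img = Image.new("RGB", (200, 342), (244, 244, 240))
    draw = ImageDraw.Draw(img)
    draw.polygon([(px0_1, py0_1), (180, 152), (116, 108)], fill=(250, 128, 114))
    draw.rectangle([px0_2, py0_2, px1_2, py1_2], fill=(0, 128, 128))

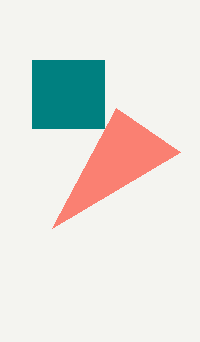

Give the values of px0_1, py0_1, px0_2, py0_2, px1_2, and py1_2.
px0_1 = 52, py0_1 = 228, px0_2 = 32, py0_2 = 60, px1_2 = 104, py1_2 = 128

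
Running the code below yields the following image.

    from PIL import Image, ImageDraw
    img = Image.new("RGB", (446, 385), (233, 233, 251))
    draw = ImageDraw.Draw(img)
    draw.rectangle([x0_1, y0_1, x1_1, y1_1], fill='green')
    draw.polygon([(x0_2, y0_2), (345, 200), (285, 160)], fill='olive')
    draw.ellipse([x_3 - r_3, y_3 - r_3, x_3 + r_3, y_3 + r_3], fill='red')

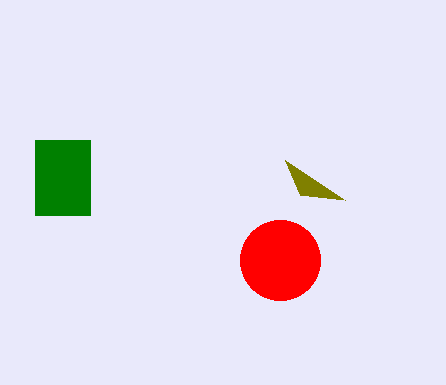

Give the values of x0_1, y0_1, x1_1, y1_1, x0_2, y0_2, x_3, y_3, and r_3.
x0_1 = 35, y0_1 = 140, x1_1 = 90, y1_1 = 215, x0_2 = 300, y0_2 = 195, x_3 = 280, y_3 = 260, r_3 = 40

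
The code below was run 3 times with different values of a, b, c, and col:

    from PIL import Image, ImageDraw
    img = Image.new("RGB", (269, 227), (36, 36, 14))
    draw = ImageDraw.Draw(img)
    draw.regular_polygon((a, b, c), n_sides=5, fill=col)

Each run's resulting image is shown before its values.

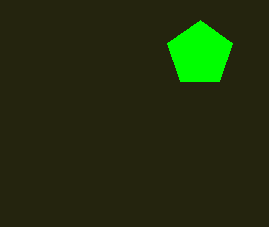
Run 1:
a = 200; b = 54; c = 34; col = 'lime'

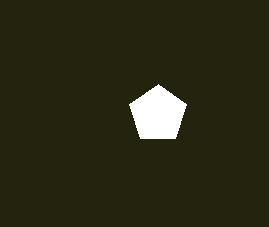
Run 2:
a = 158, b = 114, c = 30, col = 'white'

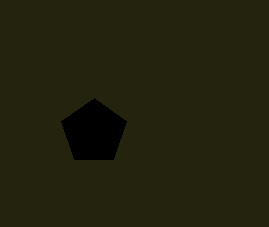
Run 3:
a = 94; b = 132; c = 34; col = 'black'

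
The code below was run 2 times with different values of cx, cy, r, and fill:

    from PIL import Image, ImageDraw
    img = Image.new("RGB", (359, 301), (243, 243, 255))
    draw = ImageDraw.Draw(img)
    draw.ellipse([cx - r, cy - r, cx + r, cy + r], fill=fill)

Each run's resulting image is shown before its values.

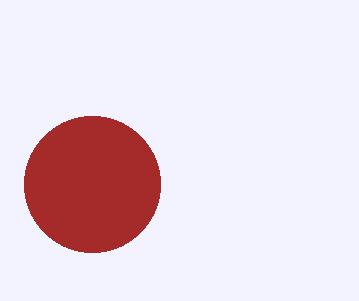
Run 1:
cx = 92; cy = 184; r = 68; fill = 'brown'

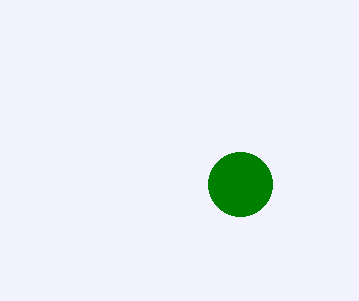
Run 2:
cx = 240; cy = 184; r = 32; fill = 'green'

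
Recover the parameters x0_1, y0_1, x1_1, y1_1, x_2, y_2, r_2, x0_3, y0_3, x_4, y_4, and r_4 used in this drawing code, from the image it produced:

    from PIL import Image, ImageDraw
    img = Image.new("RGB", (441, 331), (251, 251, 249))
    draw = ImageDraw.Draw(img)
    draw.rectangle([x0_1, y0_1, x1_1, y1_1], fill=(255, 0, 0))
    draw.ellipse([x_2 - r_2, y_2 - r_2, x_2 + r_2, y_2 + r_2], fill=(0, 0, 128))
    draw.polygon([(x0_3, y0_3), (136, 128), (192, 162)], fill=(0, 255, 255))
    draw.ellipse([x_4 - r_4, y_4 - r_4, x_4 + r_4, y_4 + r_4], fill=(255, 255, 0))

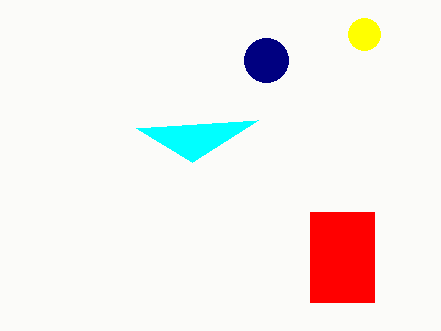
x0_1 = 310; y0_1 = 212; x1_1 = 374; y1_1 = 302; x_2 = 266; y_2 = 60; r_2 = 22; x0_3 = 258; y0_3 = 120; x_4 = 364; y_4 = 34; r_4 = 16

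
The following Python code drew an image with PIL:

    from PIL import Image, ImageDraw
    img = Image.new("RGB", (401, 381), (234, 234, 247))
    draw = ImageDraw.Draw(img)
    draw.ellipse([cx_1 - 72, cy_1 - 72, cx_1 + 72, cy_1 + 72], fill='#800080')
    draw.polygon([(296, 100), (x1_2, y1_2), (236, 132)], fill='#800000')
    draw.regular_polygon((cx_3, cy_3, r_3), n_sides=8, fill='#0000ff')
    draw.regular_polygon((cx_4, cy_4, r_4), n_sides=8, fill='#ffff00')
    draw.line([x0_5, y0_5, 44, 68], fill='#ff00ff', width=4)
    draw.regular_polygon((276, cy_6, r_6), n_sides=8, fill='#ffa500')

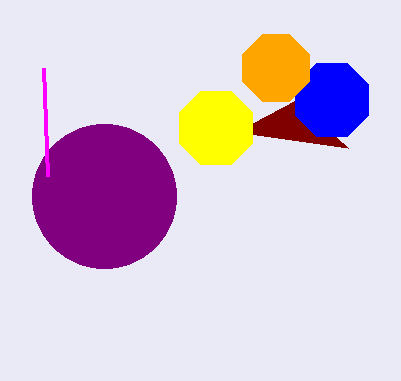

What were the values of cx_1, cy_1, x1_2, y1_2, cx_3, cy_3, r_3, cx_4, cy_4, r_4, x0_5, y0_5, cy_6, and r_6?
cx_1 = 104
cy_1 = 196
x1_2 = 348
y1_2 = 148
cx_3 = 332
cy_3 = 100
r_3 = 40
cx_4 = 216
cy_4 = 128
r_4 = 40
x0_5 = 48
y0_5 = 176
cy_6 = 68
r_6 = 36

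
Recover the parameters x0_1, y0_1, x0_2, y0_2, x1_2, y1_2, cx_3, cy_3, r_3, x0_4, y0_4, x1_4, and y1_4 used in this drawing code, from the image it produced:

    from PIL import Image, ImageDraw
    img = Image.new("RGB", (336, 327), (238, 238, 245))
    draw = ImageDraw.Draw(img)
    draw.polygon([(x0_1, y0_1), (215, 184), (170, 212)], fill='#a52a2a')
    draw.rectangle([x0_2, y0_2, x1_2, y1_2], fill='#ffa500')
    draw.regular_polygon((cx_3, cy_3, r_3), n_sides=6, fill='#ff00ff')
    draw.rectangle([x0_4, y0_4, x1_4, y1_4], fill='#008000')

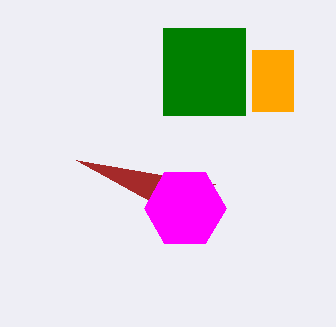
x0_1 = 76
y0_1 = 160
x0_2 = 252
y0_2 = 50
x1_2 = 293
y1_2 = 111
cx_3 = 185
cy_3 = 208
r_3 = 41
x0_4 = 163
y0_4 = 28
x1_4 = 245
y1_4 = 115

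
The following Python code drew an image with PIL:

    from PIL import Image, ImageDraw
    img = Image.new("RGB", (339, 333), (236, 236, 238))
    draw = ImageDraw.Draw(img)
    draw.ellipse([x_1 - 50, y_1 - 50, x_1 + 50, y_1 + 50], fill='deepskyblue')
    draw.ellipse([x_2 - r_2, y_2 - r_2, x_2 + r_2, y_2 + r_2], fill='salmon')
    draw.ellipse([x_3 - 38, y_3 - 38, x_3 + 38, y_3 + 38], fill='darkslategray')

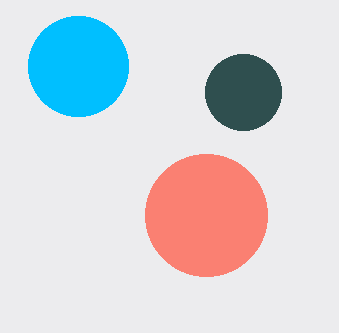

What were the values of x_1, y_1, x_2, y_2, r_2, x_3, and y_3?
x_1 = 78, y_1 = 66, x_2 = 206, y_2 = 215, r_2 = 61, x_3 = 243, y_3 = 92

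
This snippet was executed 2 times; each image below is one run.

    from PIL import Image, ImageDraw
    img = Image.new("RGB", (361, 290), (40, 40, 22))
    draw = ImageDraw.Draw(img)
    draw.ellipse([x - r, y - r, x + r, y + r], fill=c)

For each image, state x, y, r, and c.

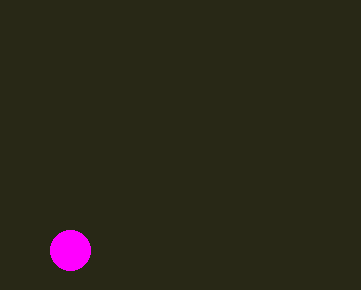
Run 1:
x = 70, y = 250, r = 20, c = 'magenta'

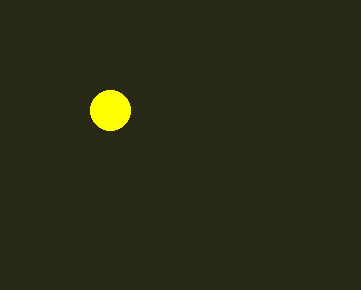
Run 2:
x = 110; y = 110; r = 20; c = 'yellow'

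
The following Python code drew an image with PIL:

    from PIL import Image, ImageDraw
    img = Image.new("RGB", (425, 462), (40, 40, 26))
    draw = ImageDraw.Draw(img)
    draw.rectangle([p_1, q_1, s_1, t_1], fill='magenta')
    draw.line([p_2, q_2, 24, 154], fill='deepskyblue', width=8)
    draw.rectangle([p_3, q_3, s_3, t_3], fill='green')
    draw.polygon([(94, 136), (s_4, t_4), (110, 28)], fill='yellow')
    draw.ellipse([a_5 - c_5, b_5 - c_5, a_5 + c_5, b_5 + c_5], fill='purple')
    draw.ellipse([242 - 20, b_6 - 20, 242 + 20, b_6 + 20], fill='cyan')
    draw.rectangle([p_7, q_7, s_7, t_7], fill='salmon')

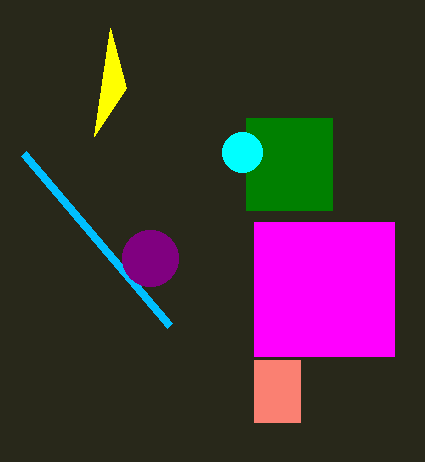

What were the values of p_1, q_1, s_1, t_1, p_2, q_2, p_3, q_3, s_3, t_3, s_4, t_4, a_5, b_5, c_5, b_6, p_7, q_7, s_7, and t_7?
p_1 = 254; q_1 = 222; s_1 = 394; t_1 = 356; p_2 = 170; q_2 = 326; p_3 = 246; q_3 = 118; s_3 = 332; t_3 = 210; s_4 = 126; t_4 = 88; a_5 = 150; b_5 = 258; c_5 = 28; b_6 = 152; p_7 = 254; q_7 = 360; s_7 = 300; t_7 = 422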